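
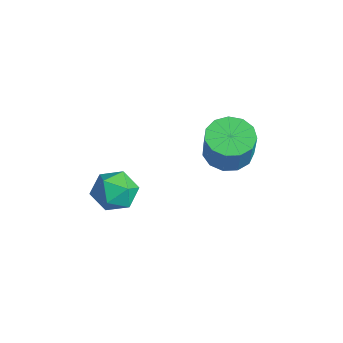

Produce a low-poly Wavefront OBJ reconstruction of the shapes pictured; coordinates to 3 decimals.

v 1.915 -1.226 -1.507
v 2.586 -1.401 -1.18
v 1.314 -1.759 -0.56
v 1.985 -1.934 -0.233
v 1.758 -1.202 -0.275
v 2.13 -0.873 -0.861
v 1.77 -2.287 -0.879
v 2.142 -1.958 -1.465
v 2.497 -2.057 -0.792
v 2.49 -1.386 -0.418
v 1.41 -1.774 -1.322
v 1.403 -1.103 -0.948
v 2.542 1.793 0.11
v 3.176 2.159 -0.094
v 3.633 1.992 1.025
v 2.998 1.627 1.23
v 2.91 2.457 0.059
v 3.366 2.29 1.179
v 2.526 2.544 0.229
v 2.983 2.377 1.348
v 2.148 2.393 0.361
v 2.604 2.226 1.48
v 1.894 2.052 0.413
v 2.351 1.885 1.532
v 1.847 1.629 0.369
v 2.303 1.462 1.488
v 2.02 1.258 0.243
v 2.476 1.091 1.363
v 2.358 1.057 0.075
v 2.814 0.89 1.195
v 2.755 1.09 -0.082
v 3.212 0.923 1.038
v 3.085 1.346 -0.178
v 3.541 1.179 0.942
v 3.242 1.745 -0.182
v 3.698 1.578 0.937
f 1 12 6
f 1 6 2
f 1 2 8
f 1 8 11
f 1 11 12
f 2 6 10
f 6 12 5
f 12 11 3
f 11 8 7
f 8 2 9
f 4 10 5
f 4 5 3
f 4 3 7
f 4 7 9
f 4 9 10
f 5 10 6
f 3 5 12
f 7 3 11
f 9 7 8
f 10 9 2
f 14 13 17
f 14 17 15
f 15 17 18
f 15 18 16
f 17 13 19
f 17 19 18
f 18 19 20
f 18 20 16
f 19 13 21
f 19 21 20
f 20 21 22
f 20 22 16
f 21 13 23
f 21 23 22
f 22 23 24
f 22 24 16
f 23 13 25
f 23 25 24
f 24 25 26
f 24 26 16
f 25 13 27
f 25 27 26
f 26 27 28
f 26 28 16
f 27 13 29
f 27 29 28
f 28 29 30
f 28 30 16
f 29 13 31
f 29 31 30
f 30 31 32
f 30 32 16
f 31 13 33
f 31 33 32
f 32 33 34
f 32 34 16
f 33 13 35
f 33 35 34
f 34 35 36
f 34 36 16
f 35 13 14
f 35 14 36
f 36 14 15
f 36 15 16



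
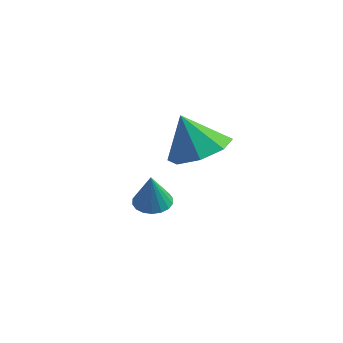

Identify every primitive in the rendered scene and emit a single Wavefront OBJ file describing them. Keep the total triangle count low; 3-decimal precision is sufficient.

v 2.131 -2.149 1.218
v 2.723 -3.037 1.437
v 1.469 -2.251 2.582
v 3.103 -2.333 1.675
v 2.913 -1.521 1.644
v 2.265 -1.077 1.364
v 1.539 -1.26 0.998
v 1.158 -1.964 0.761
v 1.348 -2.776 0.791
v 1.996 -3.22 1.071
v -0.215 -1.346 -2.509
v 0.253 -0.87 -2.454
v -0.065 -1.654 -1.131
v 0.001 -0.723 -2.393
v -0.294 -0.699 -2.356
v -0.573 -0.803 -2.349
v -0.781 -1.015 -2.374
v -0.877 -1.292 -2.425
v -0.842 -1.581 -2.493
v -0.683 -1.822 -2.565
v -0.431 -1.97 -2.625
v -0.136 -1.994 -2.662
v 0.143 -1.889 -2.669
v 0.352 -1.677 -2.644
v 0.448 -1.4 -2.593
v 0.413 -1.112 -2.525
f 2 1 4
f 2 4 3
f 4 1 5
f 4 5 3
f 5 1 6
f 5 6 3
f 6 1 7
f 6 7 3
f 7 1 8
f 7 8 3
f 8 1 9
f 8 9 3
f 9 1 10
f 9 10 3
f 10 1 2
f 10 2 3
f 12 11 14
f 12 14 13
f 14 11 15
f 14 15 13
f 15 11 16
f 15 16 13
f 16 11 17
f 16 17 13
f 17 11 18
f 17 18 13
f 18 11 19
f 18 19 13
f 19 11 20
f 19 20 13
f 20 11 21
f 20 21 13
f 21 11 22
f 21 22 13
f 22 11 23
f 22 23 13
f 23 11 24
f 23 24 13
f 24 11 25
f 24 25 13
f 25 11 26
f 25 26 13
f 26 11 12
f 26 12 13



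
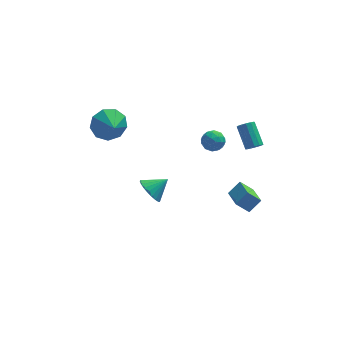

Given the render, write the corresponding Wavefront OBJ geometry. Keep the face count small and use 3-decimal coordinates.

v 1.714 0.348 -0.119
v 2.305 0.277 0.278
v 1.335 -0.677 0.262
v 1.926 -0.748 0.659
v 1.437 -0.254 0.829
v 1.671 0.379 0.594
v 1.969 -0.779 -0.054
v 2.203 -0.146 -0.289
v 2.462 -0.419 0.318
v 2.133 -0.095 0.864
v 1.507 -0.305 -0.324
v 1.178 0.019 0.222
v 2.043 0.402 0.046
v 1.597 -0.802 0.494
v 1.31 -0.512 0.594
v 1.657 -0.554 0.827
v 1.67 0.462 0.232
v 2.017 0.421 0.465
v 1.508 0.108 0.789
v 1.623 -0.821 0.075
v 1.97 -0.862 0.308
v 1.983 0.154 -0.287
v 2.33 0.112 -0.054
v 2.132 -0.508 -0.249
v 2.482 -0.048 0.303
v 2.259 -0.651 0.527
v 2.285 -0.669 0.108
v 2.422 -0.297 -0.03
v 2.289 0.142 0.624
v 2.066 -0.46 0.848
v 1.779 -0.17 0.948
v 1.917 0.202 0.81
v 2.381 -0.267 0.648
v 1.574 0.06 -0.308
v 1.351 -0.542 -0.084
v 1.723 -0.602 -0.27
v 1.861 -0.23 -0.408
v 1.381 0.251 0.013
v 1.158 -0.352 0.237
v 1.218 -0.103 0.57
v 1.355 0.269 0.432
v 1.259 -0.133 -0.108
v 2.691 -3.632 -2.077
v 3.353 -3.332 -1.42
v 2.442 -2.245 -2.459
v 3.104 -1.945 -1.802
v 3.416 -3.695 -2.778
v 4.078 -3.395 -2.121
v 3.167 -2.308 -3.16
v 3.829 -2.008 -2.503
v -3.775 0.53 1.48
v -2.846 0.921 1.776
v -3.525 -0.55 2.12
v -3.35 1.09 2.26
v -4.052 0.998 2.379
v -4.625 0.687 2.077
v -4.8 0.302 1.496
v -4.495 0.024 0.908
v -3.854 -0.017 0.587
v -3.176 0.198 0.685
v -2.778 0.568 1.154
v -1.629 -0.081 -4.069
v -1.264 0.322 -4.774
v -0.611 0.221 -3.371
v -1.441 0.584 -4.63
v -1.646 0.745 -4.4
v -1.849 0.78 -4.12
v -2.018 0.684 -3.833
v -2.127 0.471 -3.581
v -2.161 0.175 -3.404
v -2.114 -0.161 -3.327
v -1.993 -0.484 -3.364
v -1.816 -0.746 -3.508
v -1.611 -0.907 -3.738
v -1.408 -0.942 -4.018
v -1.239 -0.846 -4.305
v -1.13 -0.633 -4.557
v -1.096 -0.336 -4.735
v -1.143 -0.001 -4.811
v 3.734 -2.633 1.864
v 4.129 -2.371 1.705
v 3.781 -1.266 2.657
v 3.386 -1.527 2.816
v 3.913 -2.297 1.54
v 3.565 -1.192 2.492
v 3.641 -2.329 1.478
v 3.292 -1.224 2.43
v 3.397 -2.458 1.538
v 3.049 -1.353 2.49
v 3.261 -2.642 1.702
v 2.913 -1.537 2.654
v 3.275 -2.824 1.917
v 2.927 -1.718 2.87
v 3.435 -2.944 2.116
v 3.086 -1.839 3.068
v 3.69 -2.966 2.234
v 3.341 -1.86 3.186
v 3.959 -2.882 2.235
v 3.61 -1.776 3.187
v 4.156 -2.718 2.118
v 3.808 -1.613 3.07
v 4.22 -2.528 1.92
v 3.871 -1.423 2.873
f 1 38 17
f 38 12 41
f 17 41 6
f 38 41 17
f 1 17 13
f 17 6 18
f 13 18 2
f 17 18 13
f 1 13 22
f 13 2 23
f 22 23 8
f 13 23 22
f 1 22 34
f 22 8 37
f 34 37 11
f 22 37 34
f 1 34 38
f 34 11 42
f 38 42 12
f 34 42 38
f 2 18 29
f 18 6 32
f 29 32 10
f 18 32 29
f 6 41 19
f 41 12 40
f 19 40 5
f 41 40 19
f 12 42 39
f 42 11 35
f 39 35 3
f 42 35 39
f 11 37 36
f 37 8 24
f 36 24 7
f 37 24 36
f 8 23 28
f 23 2 25
f 28 25 9
f 23 25 28
f 4 30 16
f 30 10 31
f 16 31 5
f 30 31 16
f 4 16 14
f 16 5 15
f 14 15 3
f 16 15 14
f 4 14 21
f 14 3 20
f 21 20 7
f 14 20 21
f 4 21 26
f 21 7 27
f 26 27 9
f 21 27 26
f 4 26 30
f 26 9 33
f 30 33 10
f 26 33 30
f 5 31 19
f 31 10 32
f 19 32 6
f 31 32 19
f 3 15 39
f 15 5 40
f 39 40 12
f 15 40 39
f 7 20 36
f 20 3 35
f 36 35 11
f 20 35 36
f 9 27 28
f 27 7 24
f 28 24 8
f 27 24 28
f 10 33 29
f 33 9 25
f 29 25 2
f 33 25 29
f 44 46 43
f 47 44 43
f 43 46 45
f 45 47 43
f 44 50 46
f 48 44 47
f 48 50 44
f 46 50 45
f 49 47 45
f 45 50 49
f 49 48 47
f 50 48 49
f 52 51 54
f 52 54 53
f 54 51 55
f 54 55 53
f 55 51 56
f 55 56 53
f 56 51 57
f 56 57 53
f 57 51 58
f 57 58 53
f 58 51 59
f 58 59 53
f 59 51 60
f 59 60 53
f 60 51 61
f 60 61 53
f 61 51 52
f 61 52 53
f 63 62 65
f 63 65 64
f 65 62 66
f 65 66 64
f 66 62 67
f 66 67 64
f 67 62 68
f 67 68 64
f 68 62 69
f 68 69 64
f 69 62 70
f 69 70 64
f 70 62 71
f 70 71 64
f 71 62 72
f 71 72 64
f 72 62 73
f 72 73 64
f 73 62 74
f 73 74 64
f 74 62 75
f 74 75 64
f 75 62 76
f 75 76 64
f 76 62 77
f 76 77 64
f 77 62 78
f 77 78 64
f 78 62 79
f 78 79 64
f 79 62 63
f 79 63 64
f 81 80 84
f 81 84 82
f 82 84 85
f 82 85 83
f 84 80 86
f 84 86 85
f 85 86 87
f 85 87 83
f 86 80 88
f 86 88 87
f 87 88 89
f 87 89 83
f 88 80 90
f 88 90 89
f 89 90 91
f 89 91 83
f 90 80 92
f 90 92 91
f 91 92 93
f 91 93 83
f 92 80 94
f 92 94 93
f 93 94 95
f 93 95 83
f 94 80 96
f 94 96 95
f 95 96 97
f 95 97 83
f 96 80 98
f 96 98 97
f 97 98 99
f 97 99 83
f 98 80 100
f 98 100 99
f 99 100 101
f 99 101 83
f 100 80 102
f 100 102 101
f 101 102 103
f 101 103 83
f 102 80 81
f 102 81 103
f 103 81 82
f 103 82 83



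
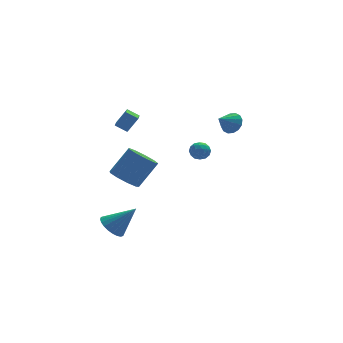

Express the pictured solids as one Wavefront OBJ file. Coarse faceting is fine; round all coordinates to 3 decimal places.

v -4.598 -2.054 -4.635
v -3.986 -1.526 -5.095
v -3.242 -2.366 -3.185
v -4.151 -1.279 -4.887
v -4.384 -1.149 -4.641
v -4.65 -1.157 -4.394
v -4.908 -1.302 -4.184
v -5.118 -1.561 -4.042
v -5.25 -1.895 -3.991
v -5.283 -2.254 -4.038
v -5.211 -2.582 -4.175
v -5.046 -2.829 -4.383
v -4.813 -2.959 -4.629
v -4.547 -2.951 -4.876
v -4.289 -2.806 -5.086
v -4.078 -2.547 -5.228
v -3.946 -2.213 -5.279
v -3.914 -1.854 -5.232
v -2.704 0.977 1.569
v -3.083 -0.098 1.944
v -3.343 1.354 2.004
v -3.721 0.279 2.38
v -2.019 1.061 2.5
v -2.397 -0.014 2.876
v -2.657 1.438 2.936
v -3.036 0.363 3.311
v -4.265 -3.583 0.17
v -3.555 -3.304 -0.476
v -2.325 -2.957 1.023
v -3.035 -3.237 1.67
v -3.931 -2.762 -0.293
v -2.701 -2.416 1.206
v -4.463 -2.605 0.107
v -3.233 -2.259 1.606
v -4.902 -2.905 0.536
v -3.673 -2.559 2.036
v -5.043 -3.523 0.795
v -3.814 -3.177 2.294
v -4.82 -4.169 0.761
v -3.591 -3.822 2.26
v -4.337 -4.54 0.45
v -3.108 -4.194 1.95
v -3.82 -4.464 0.009
v -2.591 -4.118 1.509
v -3.511 -3.976 -0.357
v -2.282 -3.629 1.143
v 2.093 2.344 -1.141
v 2.482 2.303 -1.714
v 1.438 1.517 -1.526
v 1.827 1.476 -2.099
v 2.087 1.276 -1.488
v 2.492 1.787 -1.25
v 1.428 2.033 -1.99
v 1.833 2.544 -1.752
v 2.071 2.111 -2.239
v 2.479 1.643 -1.929
v 1.441 2.177 -1.311
v 1.849 1.709 -1.001
v 2.345 2.396 -1.393
v 1.575 1.424 -1.847
v 1.728 1.307 -1.487
v 1.957 1.282 -1.824
v 2.351 2.092 -1.121
v 2.58 2.068 -1.458
v 2.348 1.465 -1.325
v 1.34 1.752 -1.782
v 1.569 1.728 -2.119
v 1.963 2.538 -1.416
v 2.192 2.513 -1.753
v 1.572 2.355 -1.915
v 2.332 2.259 -2.039
v 1.947 1.773 -2.266
v 1.712 2.101 -2.201
v 1.95 2.401 -2.061
v 2.572 1.984 -1.857
v 2.187 1.498 -2.083
v 2.34 1.38 -1.724
v 2.578 1.68 -1.584
v 2.33 1.871 -2.165
v 1.733 2.322 -1.157
v 1.348 1.836 -1.383
v 1.342 2.14 -1.656
v 1.58 2.44 -1.516
v 1.973 2.047 -0.974
v 1.588 1.561 -1.201
v 1.97 1.419 -1.179
v 2.208 1.719 -1.039
v 1.59 1.949 -1.075
v 3.931 1.866 0.476
v 4.456 1.451 0.914
v 2.949 1.434 1.244
v 4.435 1.822 1.096
v 4.279 2.205 1.111
v 4.03 2.498 0.956
v 3.754 2.62 0.673
v 3.526 2.541 0.336
v 3.406 2.281 0.037
v 3.428 1.909 -0.144
v 3.584 1.526 -0.16
v 3.833 1.234 -0.005
v 4.109 1.111 0.279
v 4.337 1.19 0.615
f 2 1 4
f 2 4 3
f 4 1 5
f 4 5 3
f 5 1 6
f 5 6 3
f 6 1 7
f 6 7 3
f 7 1 8
f 7 8 3
f 8 1 9
f 8 9 3
f 9 1 10
f 9 10 3
f 10 1 11
f 10 11 3
f 11 1 12
f 11 12 3
f 12 1 13
f 12 13 3
f 13 1 14
f 13 14 3
f 14 1 15
f 14 15 3
f 15 1 16
f 15 16 3
f 16 1 17
f 16 17 3
f 17 1 18
f 17 18 3
f 18 1 2
f 18 2 3
f 20 22 19
f 23 20 19
f 19 22 21
f 21 23 19
f 20 26 22
f 24 20 23
f 24 26 20
f 22 26 21
f 25 23 21
f 21 26 25
f 25 24 23
f 26 24 25
f 28 27 31
f 28 31 29
f 29 31 32
f 29 32 30
f 31 27 33
f 31 33 32
f 32 33 34
f 32 34 30
f 33 27 35
f 33 35 34
f 34 35 36
f 34 36 30
f 35 27 37
f 35 37 36
f 36 37 38
f 36 38 30
f 37 27 39
f 37 39 38
f 38 39 40
f 38 40 30
f 39 27 41
f 39 41 40
f 40 41 42
f 40 42 30
f 41 27 43
f 41 43 42
f 42 43 44
f 42 44 30
f 43 27 45
f 43 45 44
f 44 45 46
f 44 46 30
f 45 27 28
f 45 28 46
f 46 28 29
f 46 29 30
f 47 84 63
f 84 58 87
f 63 87 52
f 84 87 63
f 47 63 59
f 63 52 64
f 59 64 48
f 63 64 59
f 47 59 68
f 59 48 69
f 68 69 54
f 59 69 68
f 47 68 80
f 68 54 83
f 80 83 57
f 68 83 80
f 47 80 84
f 80 57 88
f 84 88 58
f 80 88 84
f 48 64 75
f 64 52 78
f 75 78 56
f 64 78 75
f 52 87 65
f 87 58 86
f 65 86 51
f 87 86 65
f 58 88 85
f 88 57 81
f 85 81 49
f 88 81 85
f 57 83 82
f 83 54 70
f 82 70 53
f 83 70 82
f 54 69 74
f 69 48 71
f 74 71 55
f 69 71 74
f 50 76 62
f 76 56 77
f 62 77 51
f 76 77 62
f 50 62 60
f 62 51 61
f 60 61 49
f 62 61 60
f 50 60 67
f 60 49 66
f 67 66 53
f 60 66 67
f 50 67 72
f 67 53 73
f 72 73 55
f 67 73 72
f 50 72 76
f 72 55 79
f 76 79 56
f 72 79 76
f 51 77 65
f 77 56 78
f 65 78 52
f 77 78 65
f 49 61 85
f 61 51 86
f 85 86 58
f 61 86 85
f 53 66 82
f 66 49 81
f 82 81 57
f 66 81 82
f 55 73 74
f 73 53 70
f 74 70 54
f 73 70 74
f 56 79 75
f 79 55 71
f 75 71 48
f 79 71 75
f 90 89 92
f 90 92 91
f 92 89 93
f 92 93 91
f 93 89 94
f 93 94 91
f 94 89 95
f 94 95 91
f 95 89 96
f 95 96 91
f 96 89 97
f 96 97 91
f 97 89 98
f 97 98 91
f 98 89 99
f 98 99 91
f 99 89 100
f 99 100 91
f 100 89 101
f 100 101 91
f 101 89 102
f 101 102 91
f 102 89 90
f 102 90 91



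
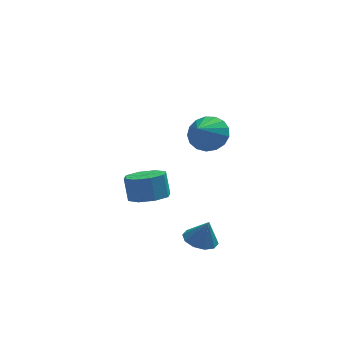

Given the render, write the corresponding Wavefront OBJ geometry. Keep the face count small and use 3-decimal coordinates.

v -1.137 0.111 2.319
v -0.517 0.272 2.893
v -1.683 -0.791 3.161
v -0.813 0.541 2.989
v -1.183 0.712 2.932
v -1.542 0.745 2.734
v -1.809 0.633 2.441
v -1.921 0.401 2.12
v -1.854 0.103 1.845
v -1.622 -0.194 1.678
v -1.28 -0.42 1.658
v -0.904 -0.525 1.789
v -0.581 -0.485 2.042
v -0.386 -0.308 2.358
v -0.363 -0.035 2.665
v -3.162 3.155 -3.117
v -2.424 2.706 -2.865
v -2.56 3.097 -1.771
v -3.298 3.545 -2.023
v -2.284 3.346 -3.076
v -2.42 3.737 -1.982
v -2.658 3.874 -3.312
v -2.794 4.265 -2.217
v -3.328 3.981 -3.433
v -3.464 4.372 -2.339
v -3.9 3.603 -3.369
v -4.036 3.994 -2.275
v -4.04 2.963 -3.158
v -4.176 3.354 -2.064
v -3.666 2.435 -2.923
v -3.802 2.826 -1.828
v -2.996 2.328 -2.801
v -3.132 2.719 -1.707
v -1.587 -1.307 -2.743
v -0.949 -0.988 -2.897
v -1.273 -1.433 -1.697
v -1.239 -0.666 -2.771
v -1.662 -0.589 -2.634
v -2.056 -0.786 -2.539
v -2.272 -1.182 -2.522
v -2.226 -1.625 -2.59
v -1.936 -1.947 -2.716
v -1.513 -2.025 -2.852
v -1.119 -1.828 -2.947
v -0.903 -1.432 -2.964
f 2 1 4
f 2 4 3
f 4 1 5
f 4 5 3
f 5 1 6
f 5 6 3
f 6 1 7
f 6 7 3
f 7 1 8
f 7 8 3
f 8 1 9
f 8 9 3
f 9 1 10
f 9 10 3
f 10 1 11
f 10 11 3
f 11 1 12
f 11 12 3
f 12 1 13
f 12 13 3
f 13 1 14
f 13 14 3
f 14 1 15
f 14 15 3
f 15 1 2
f 15 2 3
f 17 16 20
f 17 20 18
f 18 20 21
f 18 21 19
f 20 16 22
f 20 22 21
f 21 22 23
f 21 23 19
f 22 16 24
f 22 24 23
f 23 24 25
f 23 25 19
f 24 16 26
f 24 26 25
f 25 26 27
f 25 27 19
f 26 16 28
f 26 28 27
f 27 28 29
f 27 29 19
f 28 16 30
f 28 30 29
f 29 30 31
f 29 31 19
f 30 16 32
f 30 32 31
f 31 32 33
f 31 33 19
f 32 16 17
f 32 17 33
f 33 17 18
f 33 18 19
f 35 34 37
f 35 37 36
f 37 34 38
f 37 38 36
f 38 34 39
f 38 39 36
f 39 34 40
f 39 40 36
f 40 34 41
f 40 41 36
f 41 34 42
f 41 42 36
f 42 34 43
f 42 43 36
f 43 34 44
f 43 44 36
f 44 34 45
f 44 45 36
f 45 34 35
f 45 35 36



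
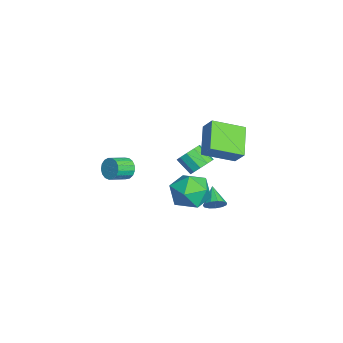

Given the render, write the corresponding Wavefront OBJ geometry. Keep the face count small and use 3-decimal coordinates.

v -3.226 2.938 0.544
v -2.659 3.392 1.422
v -3.495 4.763 -0.228
v -2.929 5.218 0.651
v -1.511 2.762 -0.471
v -0.945 3.217 0.408
v -1.781 4.588 -1.242
v -1.214 5.042 -0.364
v -2.778 2.892 -2.389
v -2.411 2.255 -2.705
v -3.014 1.531 -1.946
v -3.382 2.168 -1.631
v -2.135 2.42 -2.328
v -2.739 1.696 -1.57
v -2.106 2.765 -1.975
v -2.709 2.041 -1.217
v -2.333 3.159 -1.781
v -2.936 2.434 -1.022
v -2.73 3.45 -1.818
v -3.334 2.726 -1.06
v -3.146 3.529 -2.074
v -3.749 2.805 -1.315
v -3.421 3.364 -2.45
v -4.025 2.64 -1.692
v -3.451 3.019 -2.803
v -4.054 2.295 -2.045
v -3.224 2.626 -2.998
v -3.827 1.901 -2.239
v -2.826 2.334 -2.96
v -3.43 1.61 -2.202
v 3.516 -1.211 2.242
v 3.865 -1.252 1.683
v 4.434 -2.071 2.1
v 4.084 -2.029 2.658
v 4.029 -1.048 1.86
v 4.598 -1.867 2.276
v 4.075 -0.882 2.124
v 4.644 -1.7 2.541
v 3.994 -0.79 2.416
v 4.562 -1.608 2.832
v 3.802 -0.795 2.667
v 4.371 -1.614 3.083
v 3.545 -0.896 2.821
v 4.114 -1.714 3.237
v 3.282 -1.068 2.842
v 3.851 -1.886 3.259
v 3.071 -1.273 2.726
v 3.64 -2.092 3.142
v 2.963 -1.464 2.499
v 3.532 -2.282 2.915
v 2.981 -1.597 2.213
v 3.55 -2.415 2.629
v 3.122 -1.641 1.934
v 3.691 -2.46 2.35
v 3.352 -1.587 1.725
v 3.921 -2.406 2.141
v 3.621 -1.447 1.635
v 4.19 -2.265 2.051
v 0.224 2.435 -1.845
v 0.619 2.914 -0.771
v 1.841 1.246 -1.909
v 2.236 1.725 -0.835
v 1.227 1.003 -0.859
v 0.228 1.738 -0.819
v 2.232 2.422 -1.861
v 1.233 3.157 -1.821
v 1.86 2.906 -0.78
v 1.239 2.028 -0.161
v 1.221 2.132 -2.519
v 0.6 1.254 -1.9
v 0.643 3.406 -2.906
v 0.969 3.163 -2.412
v -0.443 3.314 -2.234
v 0.967 3.521 -2.366
v 0.862 3.842 -2.492
v 0.687 4.025 -2.749
v 0.499 4.012 -3.056
v 0.356 3.806 -3.315
v 0.304 3.473 -3.445
v 0.36 3.119 -3.403
v 0.506 2.857 -3.203
v 0.695 2.768 -2.909
v 0.868 2.883 -2.614
f 2 4 1
f 5 2 1
f 1 4 3
f 3 5 1
f 2 8 4
f 6 2 5
f 6 8 2
f 4 8 3
f 7 5 3
f 3 8 7
f 7 6 5
f 8 6 7
f 10 9 13
f 10 13 11
f 11 13 14
f 11 14 12
f 13 9 15
f 13 15 14
f 14 15 16
f 14 16 12
f 15 9 17
f 15 17 16
f 16 17 18
f 16 18 12
f 17 9 19
f 17 19 18
f 18 19 20
f 18 20 12
f 19 9 21
f 19 21 20
f 20 21 22
f 20 22 12
f 21 9 23
f 21 23 22
f 22 23 24
f 22 24 12
f 23 9 25
f 23 25 24
f 24 25 26
f 24 26 12
f 25 9 27
f 25 27 26
f 26 27 28
f 26 28 12
f 27 9 29
f 27 29 28
f 28 29 30
f 28 30 12
f 29 9 10
f 29 10 30
f 30 10 11
f 30 11 12
f 32 31 35
f 32 35 33
f 33 35 36
f 33 36 34
f 35 31 37
f 35 37 36
f 36 37 38
f 36 38 34
f 37 31 39
f 37 39 38
f 38 39 40
f 38 40 34
f 39 31 41
f 39 41 40
f 40 41 42
f 40 42 34
f 41 31 43
f 41 43 42
f 42 43 44
f 42 44 34
f 43 31 45
f 43 45 44
f 44 45 46
f 44 46 34
f 45 31 47
f 45 47 46
f 46 47 48
f 46 48 34
f 47 31 49
f 47 49 48
f 48 49 50
f 48 50 34
f 49 31 51
f 49 51 50
f 50 51 52
f 50 52 34
f 51 31 53
f 51 53 52
f 52 53 54
f 52 54 34
f 53 31 55
f 53 55 54
f 54 55 56
f 54 56 34
f 55 31 57
f 55 57 56
f 56 57 58
f 56 58 34
f 57 31 32
f 57 32 58
f 58 32 33
f 58 33 34
f 59 70 64
f 59 64 60
f 59 60 66
f 59 66 69
f 59 69 70
f 60 64 68
f 64 70 63
f 70 69 61
f 69 66 65
f 66 60 67
f 62 68 63
f 62 63 61
f 62 61 65
f 62 65 67
f 62 67 68
f 63 68 64
f 61 63 70
f 65 61 69
f 67 65 66
f 68 67 60
f 72 71 74
f 72 74 73
f 74 71 75
f 74 75 73
f 75 71 76
f 75 76 73
f 76 71 77
f 76 77 73
f 77 71 78
f 77 78 73
f 78 71 79
f 78 79 73
f 79 71 80
f 79 80 73
f 80 71 81
f 80 81 73
f 81 71 82
f 81 82 73
f 82 71 83
f 82 83 73
f 83 71 72
f 83 72 73



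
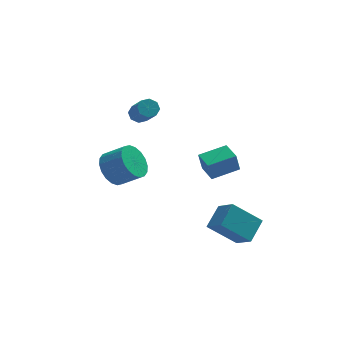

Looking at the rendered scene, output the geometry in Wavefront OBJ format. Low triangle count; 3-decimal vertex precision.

v -3.561 0.353 0.896
v -2.933 0.716 0.268
v -1.95 0.31 1.015
v -2.579 -0.053 1.644
v -3.001 1.043 0.534
v -2.018 0.637 1.282
v -3.179 1.233 0.872
v -2.197 0.827 1.62
v -3.434 1.249 1.215
v -2.451 0.843 1.963
v -3.713 1.088 1.495
v -2.73 0.682 2.243
v -3.963 0.781 1.656
v -2.98 0.375 2.404
v -4.133 0.389 1.667
v -3.15 -0.017 2.414
v -4.19 -0.01 1.525
v -3.207 -0.416 2.272
v -4.122 -0.337 1.258
v -3.139 -0.743 2.006
v -3.943 -0.527 0.92
v -2.961 -0.933 1.668
v -3.689 -0.543 0.577
v -2.706 -0.949 1.325
v -3.41 -0.382 0.297
v -2.427 -0.788 1.045
v -3.16 -0.075 0.136
v -2.177 -0.481 0.884
v -2.99 0.317 0.126
v -2.007 -0.089 0.873
v -1.994 3.433 2.54
v -1.563 3.729 2.713
v -1.236 2.622 3.792
v -1.666 2.327 3.62
v -1.918 3.825 2.919
v -1.59 2.718 3.998
v -2.317 3.691 2.903
v -1.989 2.585 3.982
v -2.527 3.407 2.675
v -2.199 2.3 3.754
v -2.424 3.138 2.368
v -2.097 2.031 3.447
v -2.07 3.042 2.162
v -1.742 1.935 3.241
v -1.671 3.175 2.178
v -1.343 2.069 3.257
v -1.461 3.46 2.406
v -1.133 2.353 3.485
v 1.407 2.9 -2.052
v 1.199 2.815 -1.016
v 1.096 4.017 -2.022
v 0.888 3.932 -0.986
v 2.832 3.288 -1.734
v 2.624 3.203 -0.698
v 2.521 4.405 -1.704
v 2.313 4.32 -0.668
v 0.442 -2.249 -1.547
v 0.949 -3.146 -0.788
v 1.116 -1.31 -0.888
v 1.623 -2.207 -0.129
v 1.797 -2.433 -2.671
v 2.304 -3.33 -1.912
v 2.471 -1.494 -2.012
v 2.978 -2.391 -1.253
f 2 1 5
f 2 5 3
f 3 5 6
f 3 6 4
f 5 1 7
f 5 7 6
f 6 7 8
f 6 8 4
f 7 1 9
f 7 9 8
f 8 9 10
f 8 10 4
f 9 1 11
f 9 11 10
f 10 11 12
f 10 12 4
f 11 1 13
f 11 13 12
f 12 13 14
f 12 14 4
f 13 1 15
f 13 15 14
f 14 15 16
f 14 16 4
f 15 1 17
f 15 17 16
f 16 17 18
f 16 18 4
f 17 1 19
f 17 19 18
f 18 19 20
f 18 20 4
f 19 1 21
f 19 21 20
f 20 21 22
f 20 22 4
f 21 1 23
f 21 23 22
f 22 23 24
f 22 24 4
f 23 1 25
f 23 25 24
f 24 25 26
f 24 26 4
f 25 1 27
f 25 27 26
f 26 27 28
f 26 28 4
f 27 1 29
f 27 29 28
f 28 29 30
f 28 30 4
f 29 1 2
f 29 2 30
f 30 2 3
f 30 3 4
f 32 31 35
f 32 35 33
f 33 35 36
f 33 36 34
f 35 31 37
f 35 37 36
f 36 37 38
f 36 38 34
f 37 31 39
f 37 39 38
f 38 39 40
f 38 40 34
f 39 31 41
f 39 41 40
f 40 41 42
f 40 42 34
f 41 31 43
f 41 43 42
f 42 43 44
f 42 44 34
f 43 31 45
f 43 45 44
f 44 45 46
f 44 46 34
f 45 31 47
f 45 47 46
f 46 47 48
f 46 48 34
f 47 31 32
f 47 32 48
f 48 32 33
f 48 33 34
f 50 52 49
f 53 50 49
f 49 52 51
f 51 53 49
f 50 56 52
f 54 50 53
f 54 56 50
f 52 56 51
f 55 53 51
f 51 56 55
f 55 54 53
f 56 54 55
f 58 60 57
f 61 58 57
f 57 60 59
f 59 61 57
f 58 64 60
f 62 58 61
f 62 64 58
f 60 64 59
f 63 61 59
f 59 64 63
f 63 62 61
f 64 62 63



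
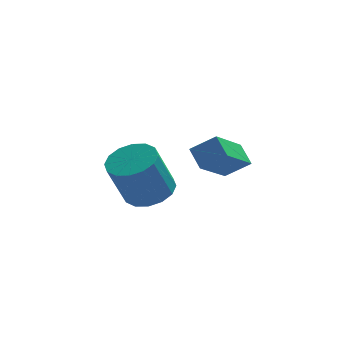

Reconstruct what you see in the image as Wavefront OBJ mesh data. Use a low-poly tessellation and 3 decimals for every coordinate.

v 3.514 -4.273 4.35
v 3.204 -3.509 4.916
v 2.561 -4.163 3.68
v 2.251 -3.399 4.245
v 4.569 -2.901 3.075
v 4.259 -2.137 3.64
v 3.616 -2.791 2.404
v 3.306 -2.027 2.97
v 1.126 0.939 -0.512
v 1.946 0.239 -0.351
v 1.213 -0.159 1.652
v 0.394 0.541 1.492
v 2.145 0.738 -0.179
v 1.412 0.34 1.824
v 2.071 1.291 -0.096
v 1.338 0.893 1.907
v 1.743 1.75 -0.125
v 1.011 1.352 1.879
v 1.251 1.991 -0.257
v 0.518 1.594 1.746
v 0.725 1.951 -0.457
v -0.008 1.553 1.546
v 0.307 1.639 -0.672
v -0.426 1.241 1.331
v 0.108 1.14 -0.844
v -0.625 0.742 1.159
v 0.182 0.587 -0.927
v -0.551 0.189 1.076
v 0.509 0.128 -0.899
v -0.223 -0.27 1.105
v 1.002 -0.114 -0.766
v 0.269 -0.511 1.237
v 1.528 -0.073 -0.566
v 0.795 -0.471 1.437
f 2 4 1
f 5 2 1
f 1 4 3
f 3 5 1
f 2 8 4
f 6 2 5
f 6 8 2
f 4 8 3
f 7 5 3
f 3 8 7
f 7 6 5
f 8 6 7
f 10 9 13
f 10 13 11
f 11 13 14
f 11 14 12
f 13 9 15
f 13 15 14
f 14 15 16
f 14 16 12
f 15 9 17
f 15 17 16
f 16 17 18
f 16 18 12
f 17 9 19
f 17 19 18
f 18 19 20
f 18 20 12
f 19 9 21
f 19 21 20
f 20 21 22
f 20 22 12
f 21 9 23
f 21 23 22
f 22 23 24
f 22 24 12
f 23 9 25
f 23 25 24
f 24 25 26
f 24 26 12
f 25 9 27
f 25 27 26
f 26 27 28
f 26 28 12
f 27 9 29
f 27 29 28
f 28 29 30
f 28 30 12
f 29 9 31
f 29 31 30
f 30 31 32
f 30 32 12
f 31 9 33
f 31 33 32
f 32 33 34
f 32 34 12
f 33 9 10
f 33 10 34
f 34 10 11
f 34 11 12



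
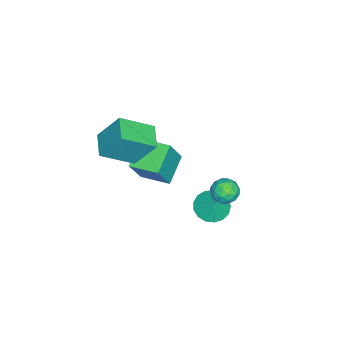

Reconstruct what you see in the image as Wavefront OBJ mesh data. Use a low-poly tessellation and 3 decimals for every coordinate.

v 1.638 3.723 -0.113
v 2.408 3.746 0.135
v 1.312 3.054 0.965
v 2.082 3.077 1.213
v 1.641 3.756 1.197
v 1.843 4.17 0.531
v 1.877 2.63 0.569
v 2.079 3.044 -0.097
v 2.556 3.071 0.556
v 2.41 3.766 0.945
v 1.31 3.034 0.155
v 1.164 3.729 0.544
v 2.052 3.794 -0.083
v 1.668 3.006 1.183
v 1.409 3.405 1.174
v 1.862 3.419 1.32
v 1.719 4.042 0.149
v 2.172 4.056 0.295
v 1.721 4.061 0.919
v 1.548 2.744 0.805
v 2.001 2.758 0.951
v 1.858 3.381 -0.22
v 2.311 3.395 -0.074
v 1.999 2.739 0.181
v 2.592 3.41 0.31
v 2.4 3.017 0.943
v 2.279 2.754 0.565
v 2.398 2.998 0.173
v 2.506 3.819 0.538
v 2.314 3.425 1.171
v 2.055 3.824 1.162
v 2.174 4.068 0.771
v 2.593 3.422 0.786
v 1.406 3.375 -0.071
v 1.214 2.981 0.562
v 1.546 2.732 0.329
v 1.665 2.976 -0.062
v 1.32 3.783 0.157
v 1.128 3.39 0.79
v 1.322 3.802 0.927
v 1.441 4.046 0.535
v 1.127 3.378 0.314
v -1.904 -1.793 -1.334
v -0.904 -2.08 0.502
v -1.704 -0.112 -1.18
v -0.704 -0.399 0.656
v -0.316 -1.901 -2.216
v 0.684 -2.188 -0.38
v -0.116 -0.22 -2.062
v 0.884 -0.507 -0.226
v 1.715 -3.461 2.866
v 1.607 -2.286 4.579
v 0.752 -1.932 1.757
v 0.644 -0.757 3.47
v 2.996 -2.883 2.55
v 2.888 -1.708 4.263
v 2.033 -1.354 1.441
v 1.925 -0.179 3.154
v -0.315 2.046 -3.487
v 0.505 1.551 -3.773
v 0.215 2.374 -2.533
v 0.565 1.988 -3.957
v 0.424 2.439 -4.034
v 0.113 2.8 -3.985
v -0.296 2.988 -3.822
v -0.709 2.96 -3.583
v -1.033 2.723 -3.321
v -1.191 2.33 -3.098
v -1.15 1.873 -2.963
v -0.917 1.455 -2.949
v -0.546 1.172 -3.058
v -0.122 1.09 -3.265
v 0.257 1.226 -3.523
f 1 38 17
f 38 12 41
f 17 41 6
f 38 41 17
f 1 17 13
f 17 6 18
f 13 18 2
f 17 18 13
f 1 13 22
f 13 2 23
f 22 23 8
f 13 23 22
f 1 22 34
f 22 8 37
f 34 37 11
f 22 37 34
f 1 34 38
f 34 11 42
f 38 42 12
f 34 42 38
f 2 18 29
f 18 6 32
f 29 32 10
f 18 32 29
f 6 41 19
f 41 12 40
f 19 40 5
f 41 40 19
f 12 42 39
f 42 11 35
f 39 35 3
f 42 35 39
f 11 37 36
f 37 8 24
f 36 24 7
f 37 24 36
f 8 23 28
f 23 2 25
f 28 25 9
f 23 25 28
f 4 30 16
f 30 10 31
f 16 31 5
f 30 31 16
f 4 16 14
f 16 5 15
f 14 15 3
f 16 15 14
f 4 14 21
f 14 3 20
f 21 20 7
f 14 20 21
f 4 21 26
f 21 7 27
f 26 27 9
f 21 27 26
f 4 26 30
f 26 9 33
f 30 33 10
f 26 33 30
f 5 31 19
f 31 10 32
f 19 32 6
f 31 32 19
f 3 15 39
f 15 5 40
f 39 40 12
f 15 40 39
f 7 20 36
f 20 3 35
f 36 35 11
f 20 35 36
f 9 27 28
f 27 7 24
f 28 24 8
f 27 24 28
f 10 33 29
f 33 9 25
f 29 25 2
f 33 25 29
f 44 46 43
f 47 44 43
f 43 46 45
f 45 47 43
f 44 50 46
f 48 44 47
f 48 50 44
f 46 50 45
f 49 47 45
f 45 50 49
f 49 48 47
f 50 48 49
f 52 54 51
f 55 52 51
f 51 54 53
f 53 55 51
f 52 58 54
f 56 52 55
f 56 58 52
f 54 58 53
f 57 55 53
f 53 58 57
f 57 56 55
f 58 56 57
f 60 59 62
f 60 62 61
f 62 59 63
f 62 63 61
f 63 59 64
f 63 64 61
f 64 59 65
f 64 65 61
f 65 59 66
f 65 66 61
f 66 59 67
f 66 67 61
f 67 59 68
f 67 68 61
f 68 59 69
f 68 69 61
f 69 59 70
f 69 70 61
f 70 59 71
f 70 71 61
f 71 59 72
f 71 72 61
f 72 59 73
f 72 73 61
f 73 59 60
f 73 60 61



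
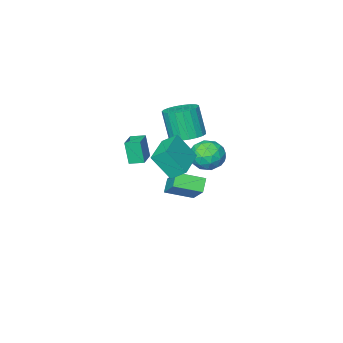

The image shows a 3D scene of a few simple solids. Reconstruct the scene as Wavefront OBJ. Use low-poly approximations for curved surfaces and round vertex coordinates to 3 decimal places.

v -2.045 -1.774 1.24
v -1.175 -2.326 1.035
v -1.146 -2.977 2.916
v -2.015 -2.426 3.12
v -1.011 -1.943 1.166
v -0.982 -2.594 3.046
v -1.026 -1.53 1.309
v -0.997 -2.182 3.189
v -1.217 -1.16 1.44
v -1.188 -1.812 3.32
v -1.551 -0.896 1.536
v -1.522 -1.548 3.417
v -1.97 -0.784 1.582
v -1.941 -1.436 3.462
v -2.403 -0.843 1.568
v -2.374 -1.495 3.448
v -2.773 -1.063 1.497
v -2.744 -1.715 3.378
v -3.018 -1.406 1.382
v -2.989 -2.058 3.263
v -3.094 -1.813 1.243
v -3.065 -2.464 3.123
v -2.989 -2.213 1.103
v -2.96 -2.864 2.983
v -2.72 -2.537 0.986
v -2.691 -3.188 2.866
v -2.335 -2.729 0.914
v -2.306 -3.381 2.794
v -1.899 -2.756 0.897
v -1.87 -3.408 2.778
v -1.489 -2.614 0.941
v -1.46 -3.265 2.821
v -0.821 -3.678 -0.842
v -0.791 -4.054 0.641
v 0.171 -2.758 -0.629
v 0.201 -3.133 0.854
v -0.201 -4.307 -1.014
v -0.171 -4.682 0.469
v 0.791 -3.386 -0.801
v 0.821 -3.762 0.682
v -3.026 -2.263 -3.25
v -2.56 -0.719 -1.828
v -2.475 -1.793 -3.94
v -2.009 -0.249 -2.518
v -1.631 -3.151 -2.742
v -1.165 -1.607 -1.32
v -1.08 -2.681 -3.432
v -0.614 -1.137 -2.01
v 1.275 2.368 2.295
v 1.981 1.584 3.716
v 0.761 3.016 2.908
v 1.467 2.232 4.329
v 2.913 3.728 2.231
v 3.619 2.944 3.652
v 2.399 4.376 2.844
v 3.105 3.592 4.265
v -3.382 -0.123 -0.424
v -2.352 -0.285 -0.786
v -3.348 -1.715 0.386
v -2.318 -1.877 0.024
v -2.519 -1.109 0.791
v -2.54 -0.125 0.29
v -3.16 -1.875 -0.69
v -3.181 -0.891 -1.191
v -2.214 -1.368 -0.95
v -1.818 -0.894 -0.035
v -3.882 -1.106 -0.365
v -3.486 -0.632 0.55
v -2.87 -0.064 -0.676
v -2.83 -1.936 0.276
v -2.948 -1.484 0.726
v -2.343 -1.58 0.514
v -2.981 0.03 -0.043
v -2.375 -0.065 -0.256
v -2.473 -0.55 0.671
v -3.325 -1.935 -0.144
v -2.719 -2.03 -0.357
v -3.357 -0.42 -0.914
v -2.752 -0.516 -1.126
v -3.227 -1.45 -1.071
v -2.184 -0.796 -0.985
v -2.164 -1.732 -0.51
v -2.659 -1.731 -0.929
v -2.671 -1.152 -1.223
v -1.951 -0.518 -0.447
v -1.931 -1.453 0.028
v -2.049 -1.002 0.479
v -2.061 -0.424 0.185
v -1.87 -1.154 -0.544
v -3.769 -0.547 -0.428
v -3.749 -1.482 0.047
v -3.639 -1.576 -0.585
v -3.651 -0.998 -0.879
v -3.536 -0.268 0.11
v -3.516 -1.204 0.585
v -3.029 -0.848 0.823
v -3.041 -0.269 0.529
v -3.83 -0.846 0.144
f 2 1 5
f 2 5 3
f 3 5 6
f 3 6 4
f 5 1 7
f 5 7 6
f 6 7 8
f 6 8 4
f 7 1 9
f 7 9 8
f 8 9 10
f 8 10 4
f 9 1 11
f 9 11 10
f 10 11 12
f 10 12 4
f 11 1 13
f 11 13 12
f 12 13 14
f 12 14 4
f 13 1 15
f 13 15 14
f 14 15 16
f 14 16 4
f 15 1 17
f 15 17 16
f 16 17 18
f 16 18 4
f 17 1 19
f 17 19 18
f 18 19 20
f 18 20 4
f 19 1 21
f 19 21 20
f 20 21 22
f 20 22 4
f 21 1 23
f 21 23 22
f 22 23 24
f 22 24 4
f 23 1 25
f 23 25 24
f 24 25 26
f 24 26 4
f 25 1 27
f 25 27 26
f 26 27 28
f 26 28 4
f 27 1 29
f 27 29 28
f 28 29 30
f 28 30 4
f 29 1 31
f 29 31 30
f 30 31 32
f 30 32 4
f 31 1 2
f 31 2 32
f 32 2 3
f 32 3 4
f 34 36 33
f 37 34 33
f 33 36 35
f 35 37 33
f 34 40 36
f 38 34 37
f 38 40 34
f 36 40 35
f 39 37 35
f 35 40 39
f 39 38 37
f 40 38 39
f 42 44 41
f 45 42 41
f 41 44 43
f 43 45 41
f 42 48 44
f 46 42 45
f 46 48 42
f 44 48 43
f 47 45 43
f 43 48 47
f 47 46 45
f 48 46 47
f 50 52 49
f 53 50 49
f 49 52 51
f 51 53 49
f 50 56 52
f 54 50 53
f 54 56 50
f 52 56 51
f 55 53 51
f 51 56 55
f 55 54 53
f 56 54 55
f 57 94 73
f 94 68 97
f 73 97 62
f 94 97 73
f 57 73 69
f 73 62 74
f 69 74 58
f 73 74 69
f 57 69 78
f 69 58 79
f 78 79 64
f 69 79 78
f 57 78 90
f 78 64 93
f 90 93 67
f 78 93 90
f 57 90 94
f 90 67 98
f 94 98 68
f 90 98 94
f 58 74 85
f 74 62 88
f 85 88 66
f 74 88 85
f 62 97 75
f 97 68 96
f 75 96 61
f 97 96 75
f 68 98 95
f 98 67 91
f 95 91 59
f 98 91 95
f 67 93 92
f 93 64 80
f 92 80 63
f 93 80 92
f 64 79 84
f 79 58 81
f 84 81 65
f 79 81 84
f 60 86 72
f 86 66 87
f 72 87 61
f 86 87 72
f 60 72 70
f 72 61 71
f 70 71 59
f 72 71 70
f 60 70 77
f 70 59 76
f 77 76 63
f 70 76 77
f 60 77 82
f 77 63 83
f 82 83 65
f 77 83 82
f 60 82 86
f 82 65 89
f 86 89 66
f 82 89 86
f 61 87 75
f 87 66 88
f 75 88 62
f 87 88 75
f 59 71 95
f 71 61 96
f 95 96 68
f 71 96 95
f 63 76 92
f 76 59 91
f 92 91 67
f 76 91 92
f 65 83 84
f 83 63 80
f 84 80 64
f 83 80 84
f 66 89 85
f 89 65 81
f 85 81 58
f 89 81 85



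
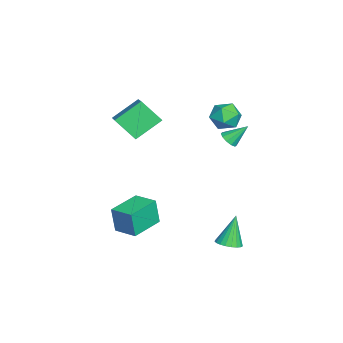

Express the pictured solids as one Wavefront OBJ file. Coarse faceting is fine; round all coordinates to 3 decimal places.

v -2.141 3.166 1.901
v -1.548 3.058 2.113
v -2.319 4.234 2.939
v -1.528 3.335 1.832
v -1.742 3.548 1.577
v -2.109 3.615 1.445
v -2.489 3.511 1.488
v -2.735 3.275 1.688
v -2.755 2.998 1.969
v -2.541 2.785 2.224
v -2.174 2.718 2.356
v -1.794 2.822 2.314
v -3.053 3.527 2.382
v -2.552 2.845 3.005
v -4.548 2.915 2.915
v -4.047 2.233 3.538
v -4.02 3.261 3.756
v -3.096 3.639 3.426
v -4.004 2.121 2.494
v -3.08 2.499 2.164
v -3.139 1.975 3.074
v -3.149 2.68 3.854
v -3.951 3.08 2.066
v -3.961 3.785 2.846
v 4.067 3.579 -2.494
v 4.648 3.152 -2.197
v 3.393 3.921 -0.686
v 4.779 3.448 -2.204
v 4.787 3.767 -2.262
v 4.671 4.054 -2.359
v 4.45 4.258 -2.48
v 4.163 4.345 -2.604
v 3.859 4.3 -2.708
v 3.591 4.129 -2.776
v 3.406 3.864 -2.794
v 3.335 3.549 -2.761
v 3.39 3.24 -2.682
v 3.563 2.989 -2.57
v 3.822 2.84 -2.446
v 4.124 2.819 -2.329
v 4.416 2.929 -2.241
v 2.268 -1.44 -1.826
v 2.192 -1.656 -0.192
v 3.092 -0.263 -1.633
v 3.016 -0.479 0.002
v 3.944 -2.601 -1.902
v 3.868 -2.817 -0.267
v 4.768 -1.424 -1.708
v 4.692 -1.64 -0.074
v -4.089 -2.168 3.785
v -2.434 -1.814 4.603
v -3.722 -0.946 2.514
v -2.067 -0.592 3.333
v -3.233 -3.588 2.667
v -1.578 -3.234 3.486
v -2.866 -2.366 1.397
v -1.211 -2.012 2.215
f 2 1 4
f 2 4 3
f 4 1 5
f 4 5 3
f 5 1 6
f 5 6 3
f 6 1 7
f 6 7 3
f 7 1 8
f 7 8 3
f 8 1 9
f 8 9 3
f 9 1 10
f 9 10 3
f 10 1 11
f 10 11 3
f 11 1 12
f 11 12 3
f 12 1 2
f 12 2 3
f 13 24 18
f 13 18 14
f 13 14 20
f 13 20 23
f 13 23 24
f 14 18 22
f 18 24 17
f 24 23 15
f 23 20 19
f 20 14 21
f 16 22 17
f 16 17 15
f 16 15 19
f 16 19 21
f 16 21 22
f 17 22 18
f 15 17 24
f 19 15 23
f 21 19 20
f 22 21 14
f 26 25 28
f 26 28 27
f 28 25 29
f 28 29 27
f 29 25 30
f 29 30 27
f 30 25 31
f 30 31 27
f 31 25 32
f 31 32 27
f 32 25 33
f 32 33 27
f 33 25 34
f 33 34 27
f 34 25 35
f 34 35 27
f 35 25 36
f 35 36 27
f 36 25 37
f 36 37 27
f 37 25 38
f 37 38 27
f 38 25 39
f 38 39 27
f 39 25 40
f 39 40 27
f 40 25 41
f 40 41 27
f 41 25 26
f 41 26 27
f 43 45 42
f 46 43 42
f 42 45 44
f 44 46 42
f 43 49 45
f 47 43 46
f 47 49 43
f 45 49 44
f 48 46 44
f 44 49 48
f 48 47 46
f 49 47 48
f 51 53 50
f 54 51 50
f 50 53 52
f 52 54 50
f 51 57 53
f 55 51 54
f 55 57 51
f 53 57 52
f 56 54 52
f 52 57 56
f 56 55 54
f 57 55 56



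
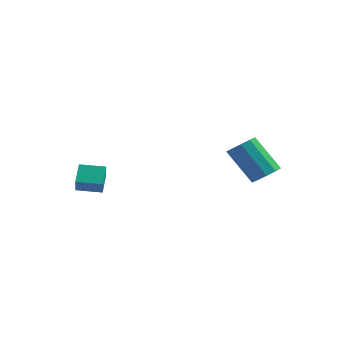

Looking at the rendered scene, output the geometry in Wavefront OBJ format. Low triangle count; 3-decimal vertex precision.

v 2.041 3.955 -0.836
v 2.545 4.174 -0.436
v 1.463 4.085 0.976
v 0.959 3.865 0.576
v 2.334 4.51 -0.576
v 1.253 4.421 0.836
v 2.012 4.634 -0.815
v 0.93 4.544 0.596
v 1.7 4.498 -1.062
v 0.619 4.409 0.349
v 1.519 4.155 -1.223
v 0.437 4.065 0.188
v 1.537 3.735 -1.236
v 0.455 3.646 0.176
v 1.747 3.399 -1.096
v 0.666 3.31 0.316
v 2.07 3.276 -0.856
v 0.988 3.186 0.555
v 2.381 3.411 -0.609
v 1.3 3.322 0.802
v 2.563 3.755 -0.448
v 1.481 3.665 0.963
v -3.128 -1.196 -1.018
v -3.433 -0.536 -0.407
v -2.254 -0.699 -1.118
v -2.56 -0.039 -0.508
v -2.8 -1.641 -0.372
v -3.106 -0.981 0.238
v -1.927 -1.144 -0.473
v -2.232 -0.484 0.138
f 2 1 5
f 2 5 3
f 3 5 6
f 3 6 4
f 5 1 7
f 5 7 6
f 6 7 8
f 6 8 4
f 7 1 9
f 7 9 8
f 8 9 10
f 8 10 4
f 9 1 11
f 9 11 10
f 10 11 12
f 10 12 4
f 11 1 13
f 11 13 12
f 12 13 14
f 12 14 4
f 13 1 15
f 13 15 14
f 14 15 16
f 14 16 4
f 15 1 17
f 15 17 16
f 16 17 18
f 16 18 4
f 17 1 19
f 17 19 18
f 18 19 20
f 18 20 4
f 19 1 21
f 19 21 20
f 20 21 22
f 20 22 4
f 21 1 2
f 21 2 22
f 22 2 3
f 22 3 4
f 24 26 23
f 27 24 23
f 23 26 25
f 25 27 23
f 24 30 26
f 28 24 27
f 28 30 24
f 26 30 25
f 29 27 25
f 25 30 29
f 29 28 27
f 30 28 29



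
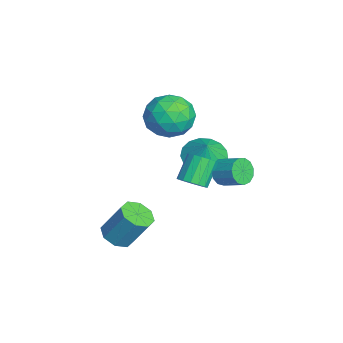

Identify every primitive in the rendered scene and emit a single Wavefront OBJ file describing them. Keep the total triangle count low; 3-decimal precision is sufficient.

v -3.425 0.318 -0.329
v -2.634 0.25 -1.096
v -3.746 -1.43 -0.504
v -2.955 -1.498 -1.271
v -2.687 -1.305 -0.218
v -2.489 -0.224 -0.109
v -3.891 -0.956 -1.491
v -3.693 0.125 -1.382
v -2.922 -0.537 -1.814
v -2.178 -0.753 -1.027
v -4.202 -0.427 -0.573
v -3.458 -0.643 0.214
v -3.001 0.438 -0.697
v -3.379 -1.618 -0.903
v -3.221 -1.504 -0.284
v -2.756 -1.544 -0.735
v -2.916 0.159 -0.117
v -2.451 0.119 -0.568
v -2.482 -0.795 -0.052
v -3.929 -1.299 -1.032
v -3.464 -1.339 -1.483
v -3.624 0.364 -0.865
v -3.159 0.324 -1.316
v -3.898 -0.385 -1.548
v -2.706 -0.065 -1.57
v -2.894 -1.093 -1.673
v -3.445 -0.774 -1.802
v -3.328 -0.139 -1.738
v -2.268 -0.192 -1.107
v -2.457 -1.22 -1.21
v -2.3 -1.106 -0.591
v -2.183 -0.471 -0.528
v -2.438 -0.655 -1.529
v -3.923 0.04 -0.39
v -4.112 -0.988 -0.493
v -4.197 -0.709 -1.072
v -4.08 -0.074 -1.009
v -3.486 -0.087 0.073
v -3.674 -1.115 -0.03
v -3.052 -1.041 0.138
v -2.935 -0.406 0.202
v -3.942 -0.525 -0.071
v 1.215 -2.919 -4.288
v 1.654 -3.452 -4.084
v 1.945 -2.693 -2.729
v 1.505 -2.161 -2.932
v 1.918 -3.056 -4.362
v 2.208 -2.297 -3.007
v 1.769 -2.58 -4.597
v 2.06 -1.821 -3.241
v 1.296 -2.303 -4.65
v 1.587 -1.544 -3.295
v 0.775 -2.387 -4.491
v 1.066 -1.628 -3.136
v 0.512 -2.783 -4.213
v 0.802 -2.024 -2.858
v 0.66 -3.259 -3.979
v 0.951 -2.5 -2.623
v 1.133 -3.536 -3.925
v 1.424 -2.777 -2.57
v -3.049 0.78 -3.119
v -2.266 1.114 -3.54
v -2.551 0.82 -2.161
v -2.501 1.488 -3.434
v -2.861 1.701 -3.256
v -3.264 1.702 -3.046
v -3.618 1.492 -2.853
v -3.842 1.119 -2.72
v -3.884 0.668 -2.679
v -3.735 0.243 -2.739
v -3.429 -0.059 -2.886
v -3.035 -0.17 -3.086
v -2.645 -0.062 -3.293
v -2.348 0.238 -3.461
v -2.211 0.662 -3.55
v -0.878 0.086 -3.123
v -0.357 0.286 -2.831
v -1.06 0.773 -1.906
v -1.582 0.574 -2.197
v -0.443 0.532 -3.027
v -1.147 1.019 -2.102
v -0.647 0.659 -3.248
v -1.35 1.146 -2.323
v -0.912 0.632 -3.436
v -1.615 1.119 -2.511
v -1.168 0.459 -3.539
v -1.872 0.947 -2.614
v -1.347 0.186 -3.531
v -2.05 0.674 -2.606
v -1.4 -0.113 -3.414
v -2.103 0.374 -2.489
v -1.313 -0.359 -3.218
v -2.017 0.128 -2.293
v -1.11 -0.486 -2.997
v -1.813 0.001 -2.072
v -0.845 -0.459 -2.809
v -1.548 0.028 -1.884
v -0.588 -0.287 -2.706
v -1.292 0.201 -1.781
v -0.41 -0.014 -2.714
v -1.113 0.474 -1.789
v -1.452 1.326 -2.97
v -1.082 1.339 -3.492
v -0.458 2.047 -3.032
v -0.828 2.034 -2.51
v -1.334 1.593 -3.54
v -0.71 2.301 -3.08
v -1.624 1.761 -3.407
v -1 2.469 -2.947
v -1.859 1.792 -3.135
v -1.235 2.5 -2.675
v -1.965 1.674 -2.811
v -1.341 2.382 -2.351
v -1.908 1.446 -2.537
v -1.284 2.154 -2.077
v -1.706 1.18 -2.401
v -1.082 1.888 -1.941
v -1.424 0.96 -2.446
v -0.8 1.668 -1.985
v -1.15 0.856 -2.657
v -0.526 1.565 -2.196
v -0.973 0.902 -2.967
v -0.349 1.61 -2.507
v -0.947 1.082 -3.279
v -0.323 1.79 -2.818
f 1 38 17
f 38 12 41
f 17 41 6
f 38 41 17
f 1 17 13
f 17 6 18
f 13 18 2
f 17 18 13
f 1 13 22
f 13 2 23
f 22 23 8
f 13 23 22
f 1 22 34
f 22 8 37
f 34 37 11
f 22 37 34
f 1 34 38
f 34 11 42
f 38 42 12
f 34 42 38
f 2 18 29
f 18 6 32
f 29 32 10
f 18 32 29
f 6 41 19
f 41 12 40
f 19 40 5
f 41 40 19
f 12 42 39
f 42 11 35
f 39 35 3
f 42 35 39
f 11 37 36
f 37 8 24
f 36 24 7
f 37 24 36
f 8 23 28
f 23 2 25
f 28 25 9
f 23 25 28
f 4 30 16
f 30 10 31
f 16 31 5
f 30 31 16
f 4 16 14
f 16 5 15
f 14 15 3
f 16 15 14
f 4 14 21
f 14 3 20
f 21 20 7
f 14 20 21
f 4 21 26
f 21 7 27
f 26 27 9
f 21 27 26
f 4 26 30
f 26 9 33
f 30 33 10
f 26 33 30
f 5 31 19
f 31 10 32
f 19 32 6
f 31 32 19
f 3 15 39
f 15 5 40
f 39 40 12
f 15 40 39
f 7 20 36
f 20 3 35
f 36 35 11
f 20 35 36
f 9 27 28
f 27 7 24
f 28 24 8
f 27 24 28
f 10 33 29
f 33 9 25
f 29 25 2
f 33 25 29
f 44 43 47
f 44 47 45
f 45 47 48
f 45 48 46
f 47 43 49
f 47 49 48
f 48 49 50
f 48 50 46
f 49 43 51
f 49 51 50
f 50 51 52
f 50 52 46
f 51 43 53
f 51 53 52
f 52 53 54
f 52 54 46
f 53 43 55
f 53 55 54
f 54 55 56
f 54 56 46
f 55 43 57
f 55 57 56
f 56 57 58
f 56 58 46
f 57 43 59
f 57 59 58
f 58 59 60
f 58 60 46
f 59 43 44
f 59 44 60
f 60 44 45
f 60 45 46
f 62 61 64
f 62 64 63
f 64 61 65
f 64 65 63
f 65 61 66
f 65 66 63
f 66 61 67
f 66 67 63
f 67 61 68
f 67 68 63
f 68 61 69
f 68 69 63
f 69 61 70
f 69 70 63
f 70 61 71
f 70 71 63
f 71 61 72
f 71 72 63
f 72 61 73
f 72 73 63
f 73 61 74
f 73 74 63
f 74 61 75
f 74 75 63
f 75 61 62
f 75 62 63
f 77 76 80
f 77 80 78
f 78 80 81
f 78 81 79
f 80 76 82
f 80 82 81
f 81 82 83
f 81 83 79
f 82 76 84
f 82 84 83
f 83 84 85
f 83 85 79
f 84 76 86
f 84 86 85
f 85 86 87
f 85 87 79
f 86 76 88
f 86 88 87
f 87 88 89
f 87 89 79
f 88 76 90
f 88 90 89
f 89 90 91
f 89 91 79
f 90 76 92
f 90 92 91
f 91 92 93
f 91 93 79
f 92 76 94
f 92 94 93
f 93 94 95
f 93 95 79
f 94 76 96
f 94 96 95
f 95 96 97
f 95 97 79
f 96 76 98
f 96 98 97
f 97 98 99
f 97 99 79
f 98 76 100
f 98 100 99
f 99 100 101
f 99 101 79
f 100 76 77
f 100 77 101
f 101 77 78
f 101 78 79
f 103 102 106
f 103 106 104
f 104 106 107
f 104 107 105
f 106 102 108
f 106 108 107
f 107 108 109
f 107 109 105
f 108 102 110
f 108 110 109
f 109 110 111
f 109 111 105
f 110 102 112
f 110 112 111
f 111 112 113
f 111 113 105
f 112 102 114
f 112 114 113
f 113 114 115
f 113 115 105
f 114 102 116
f 114 116 115
f 115 116 117
f 115 117 105
f 116 102 118
f 116 118 117
f 117 118 119
f 117 119 105
f 118 102 120
f 118 120 119
f 119 120 121
f 119 121 105
f 120 102 122
f 120 122 121
f 121 122 123
f 121 123 105
f 122 102 124
f 122 124 123
f 123 124 125
f 123 125 105
f 124 102 103
f 124 103 125
f 125 103 104
f 125 104 105



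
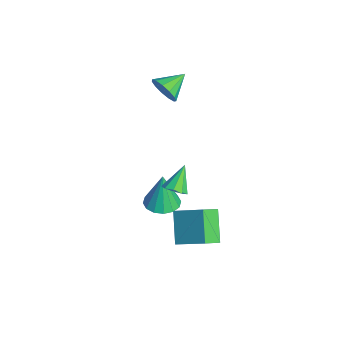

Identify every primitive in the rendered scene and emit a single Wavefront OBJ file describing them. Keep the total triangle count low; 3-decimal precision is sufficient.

v 1.795 1.596 -3.203
v 2.973 2.915 -2.089
v 1.372 2.473 -3.794
v 2.549 3.793 -2.68
v 3.271 1.407 -4.54
v 4.448 2.727 -3.426
v 2.847 2.285 -5.131
v 4.025 3.604 -4.017
v -2.719 1.965 2.718
v -2.42 2.446 1.98
v -3.421 3.235 3.262
v -2.886 2.246 1.847
v -3.299 1.956 1.99
v -3.528 1.67 2.365
v -3.5 1.477 2.851
v -3.224 1.439 3.295
v -2.788 1.568 3.556
v -2.33 1.823 3.55
v -1.996 2.123 3.281
v -1.891 2.373 2.832
v -2.05 2.493 2.347
v 2.882 1.461 -0.17
v 3.302 2.032 -0.212
v 2.078 2.139 1.01
v 2.918 2.087 -0.504
v 2.517 1.848 -0.64
v 2.287 1.429 -0.556
v 2.336 1.025 -0.291
v 2.64 0.825 0.031
v 3.057 0.923 0.259
v 3.392 1.273 0.286
v 3.489 1.711 0.101
v 0.727 1.202 -3.474
v 1.64 1.609 -3.445
v 0.633 1.258 -1.306
v 1.315 2.011 -3.469
v 0.832 2.196 -3.495
v 0.321 2.115 -3.515
v -0.081 1.79 -3.524
v -0.267 1.307 -3.519
v -0.186 0.795 -3.503
v 0.139 0.393 -3.478
v 0.621 0.208 -3.453
v 1.132 0.289 -3.433
v 1.534 0.615 -3.424
v 1.72 1.098 -3.428
f 2 4 1
f 5 2 1
f 1 4 3
f 3 5 1
f 2 8 4
f 6 2 5
f 6 8 2
f 4 8 3
f 7 5 3
f 3 8 7
f 7 6 5
f 8 6 7
f 10 9 12
f 10 12 11
f 12 9 13
f 12 13 11
f 13 9 14
f 13 14 11
f 14 9 15
f 14 15 11
f 15 9 16
f 15 16 11
f 16 9 17
f 16 17 11
f 17 9 18
f 17 18 11
f 18 9 19
f 18 19 11
f 19 9 20
f 19 20 11
f 20 9 21
f 20 21 11
f 21 9 10
f 21 10 11
f 23 22 25
f 23 25 24
f 25 22 26
f 25 26 24
f 26 22 27
f 26 27 24
f 27 22 28
f 27 28 24
f 28 22 29
f 28 29 24
f 29 22 30
f 29 30 24
f 30 22 31
f 30 31 24
f 31 22 32
f 31 32 24
f 32 22 23
f 32 23 24
f 34 33 36
f 34 36 35
f 36 33 37
f 36 37 35
f 37 33 38
f 37 38 35
f 38 33 39
f 38 39 35
f 39 33 40
f 39 40 35
f 40 33 41
f 40 41 35
f 41 33 42
f 41 42 35
f 42 33 43
f 42 43 35
f 43 33 44
f 43 44 35
f 44 33 45
f 44 45 35
f 45 33 46
f 45 46 35
f 46 33 34
f 46 34 35



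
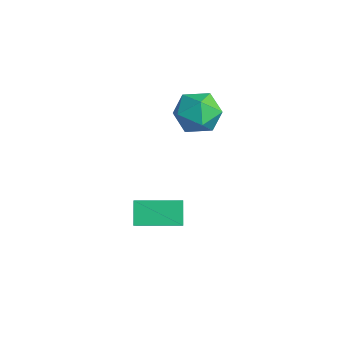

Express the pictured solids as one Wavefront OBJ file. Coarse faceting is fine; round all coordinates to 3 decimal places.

v 2.037 -2.822 -1.206
v 1.458 -2.528 -0.485
v 2.761 -1.394 -1.206
v 2.182 -1.101 -0.485
v 3.018 -3.319 -0.215
v 2.439 -3.026 0.506
v 3.742 -1.892 -0.215
v 3.163 -1.598 0.506
v 1.481 0.248 4.041
v 2.318 0.262 3.672
v 1.142 -0.942 3.228
v 1.979 -0.928 2.859
v 1.872 -1.148 3.74
v 2.081 -0.413 4.243
v 1.379 -0.267 2.657
v 1.588 0.468 3.16
v 2.254 -0.056 2.816
v 2.559 -0.601 3.486
v 0.901 -0.079 3.414
v 1.206 -0.624 4.084
f 2 4 1
f 5 2 1
f 1 4 3
f 3 5 1
f 2 8 4
f 6 2 5
f 6 8 2
f 4 8 3
f 7 5 3
f 3 8 7
f 7 6 5
f 8 6 7
f 9 20 14
f 9 14 10
f 9 10 16
f 9 16 19
f 9 19 20
f 10 14 18
f 14 20 13
f 20 19 11
f 19 16 15
f 16 10 17
f 12 18 13
f 12 13 11
f 12 11 15
f 12 15 17
f 12 17 18
f 13 18 14
f 11 13 20
f 15 11 19
f 17 15 16
f 18 17 10



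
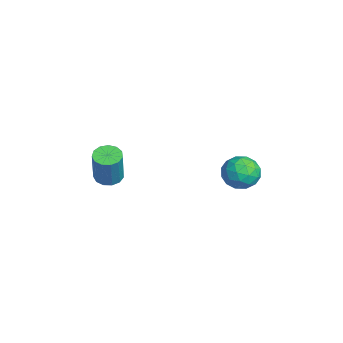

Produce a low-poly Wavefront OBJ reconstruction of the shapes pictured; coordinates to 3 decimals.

v -3.059 -2.409 1.407
v -2.359 -2.333 1.15
v -1.64 -2.455 3.077
v -2.341 -2.531 3.333
v -2.5 -1.942 1.228
v -1.781 -2.065 3.155
v -2.819 -1.7 1.362
v -2.1 -1.822 3.289
v -3.214 -1.682 1.511
v -2.496 -1.805 3.437
v -3.56 -1.895 1.626
v -2.842 -2.018 3.553
v -3.747 -2.272 1.672
v -3.029 -2.394 3.599
v -3.716 -2.691 1.633
v -2.997 -2.814 3.56
v -3.476 -3.021 1.523
v -2.757 -3.144 3.45
v -3.104 -3.157 1.376
v -2.385 -3.279 3.302
v -2.717 -3.055 1.238
v -1.999 -3.177 3.165
v -2.44 -2.747 1.154
v -1.721 -2.87 3.081
v -2.603 4.098 1.858
v -2.042 4.229 2.737
v -1.218 3.511 1.063
v -0.657 3.642 1.942
v -1.398 2.897 1.897
v -2.254 3.26 2.389
v -1.006 4.48 1.411
v -1.862 4.843 1.903
v -1.055 4.465 2.461
v -1.297 3.487 2.762
v -1.963 4.253 1.038
v -2.205 3.275 1.339
v -2.444 4.215 2.367
v -0.816 3.525 1.433
v -1.252 3.087 1.406
v -0.922 3.164 1.923
v -2.568 3.646 2.163
v -2.239 3.723 2.68
v -1.86 2.94 2.186
v -1.021 4.017 1.12
v -0.692 4.094 1.637
v -2.338 4.576 1.877
v -2.008 4.653 2.394
v -1.4 4.8 1.614
v -1.534 4.431 2.722
v -0.72 4.086 2.255
v -0.925 4.578 1.943
v -1.428 4.792 2.232
v -1.677 3.856 2.899
v -0.863 3.511 2.431
v -1.298 3.073 2.405
v -1.801 3.287 2.694
v -1.097 3.995 2.737
v -2.397 4.229 1.369
v -1.583 3.884 0.901
v -1.459 4.453 1.106
v -1.962 4.667 1.395
v -2.54 3.654 1.545
v -1.726 3.309 1.078
v -1.832 2.948 1.568
v -2.335 3.162 1.857
v -2.163 3.745 1.063
f 2 1 5
f 2 5 3
f 3 5 6
f 3 6 4
f 5 1 7
f 5 7 6
f 6 7 8
f 6 8 4
f 7 1 9
f 7 9 8
f 8 9 10
f 8 10 4
f 9 1 11
f 9 11 10
f 10 11 12
f 10 12 4
f 11 1 13
f 11 13 12
f 12 13 14
f 12 14 4
f 13 1 15
f 13 15 14
f 14 15 16
f 14 16 4
f 15 1 17
f 15 17 16
f 16 17 18
f 16 18 4
f 17 1 19
f 17 19 18
f 18 19 20
f 18 20 4
f 19 1 21
f 19 21 20
f 20 21 22
f 20 22 4
f 21 1 23
f 21 23 22
f 22 23 24
f 22 24 4
f 23 1 2
f 23 2 24
f 24 2 3
f 24 3 4
f 25 62 41
f 62 36 65
f 41 65 30
f 62 65 41
f 25 41 37
f 41 30 42
f 37 42 26
f 41 42 37
f 25 37 46
f 37 26 47
f 46 47 32
f 37 47 46
f 25 46 58
f 46 32 61
f 58 61 35
f 46 61 58
f 25 58 62
f 58 35 66
f 62 66 36
f 58 66 62
f 26 42 53
f 42 30 56
f 53 56 34
f 42 56 53
f 30 65 43
f 65 36 64
f 43 64 29
f 65 64 43
f 36 66 63
f 66 35 59
f 63 59 27
f 66 59 63
f 35 61 60
f 61 32 48
f 60 48 31
f 61 48 60
f 32 47 52
f 47 26 49
f 52 49 33
f 47 49 52
f 28 54 40
f 54 34 55
f 40 55 29
f 54 55 40
f 28 40 38
f 40 29 39
f 38 39 27
f 40 39 38
f 28 38 45
f 38 27 44
f 45 44 31
f 38 44 45
f 28 45 50
f 45 31 51
f 50 51 33
f 45 51 50
f 28 50 54
f 50 33 57
f 54 57 34
f 50 57 54
f 29 55 43
f 55 34 56
f 43 56 30
f 55 56 43
f 27 39 63
f 39 29 64
f 63 64 36
f 39 64 63
f 31 44 60
f 44 27 59
f 60 59 35
f 44 59 60
f 33 51 52
f 51 31 48
f 52 48 32
f 51 48 52
f 34 57 53
f 57 33 49
f 53 49 26
f 57 49 53



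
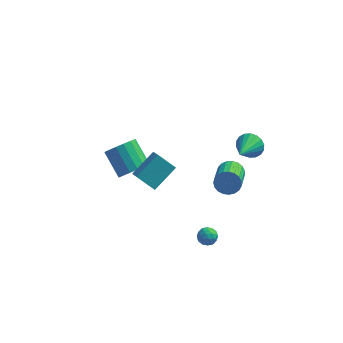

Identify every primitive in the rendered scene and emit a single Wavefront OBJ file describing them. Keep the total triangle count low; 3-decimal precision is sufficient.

v 3.281 0.292 0.035
v 3.983 0.091 -0.36
v 3.981 -1.712 0.55
v 3.279 -1.512 0.945
v 4.103 0.237 -0.071
v 4.1 -1.566 0.839
v 4.08 0.392 0.237
v 4.078 -1.411 1.147
v 3.919 0.53 0.509
v 3.917 -1.273 1.419
v 3.648 0.627 0.7
v 3.646 -1.177 1.61
v 3.314 0.665 0.775
v 3.311 -1.138 1.685
v 2.974 0.639 0.723
v 2.971 -1.164 1.633
v 2.687 0.553 0.552
v 2.684 -1.25 1.462
v 2.503 0.422 0.291
v 2.5 -1.381 1.201
v 2.453 0.268 -0.014
v 2.45 -1.535 0.896
v 2.547 0.118 -0.31
v 2.544 -1.685 0.6
v 2.767 -0.001 -0.547
v 2.765 -1.805 0.363
v 3.077 -0.07 -0.683
v 3.074 -1.874 0.227
v 3.422 -0.077 -0.695
v 3.419 -1.88 0.215
v 3.742 -0.02 -0.581
v 3.74 -1.823 0.329
v 2.156 -1.873 -3.406
v 2.766 -2.126 -3.455
v 1.754 -2.754 -3.865
v 2.364 -3.007 -3.914
v 2.081 -2.939 -3.319
v 2.33 -2.394 -3.036
v 2.19 -2.486 -4.284
v 2.439 -1.941 -4.001
v 2.787 -2.505 -3.998
v 2.72 -2.785 -3.402
v 1.8 -2.095 -3.918
v 1.733 -2.375 -3.322
v 2.497 -1.922 -3.39
v 2.023 -2.958 -3.93
v 1.857 -2.918 -3.58
v 2.216 -3.066 -3.609
v 2.24 -2.08 -3.143
v 2.599 -2.229 -3.173
v 2.196 -2.706 -3.093
v 1.921 -2.651 -4.147
v 2.28 -2.8 -4.177
v 2.304 -1.814 -3.711
v 2.663 -1.962 -3.74
v 2.324 -2.174 -4.227
v 2.868 -2.293 -3.739
v 2.631 -2.811 -4.008
v 2.529 -2.505 -4.226
v 2.675 -2.185 -4.059
v 2.828 -2.458 -3.388
v 2.591 -2.976 -3.658
v 2.425 -2.936 -3.308
v 2.571 -2.616 -3.141
v 2.84 -2.681 -3.707
v 1.929 -1.904 -3.662
v 1.692 -2.422 -3.932
v 1.949 -2.264 -4.179
v 2.095 -1.944 -4.012
v 1.889 -2.069 -3.312
v 1.652 -2.587 -3.581
v 1.845 -2.695 -3.261
v 1.991 -2.375 -3.094
v 1.68 -2.199 -3.613
v -2.937 2.798 -3.583
v -2.059 2.996 -3.005
v -3.124 4.199 -1.798
v -4.003 4.002 -2.377
v -2.054 3.36 -3.364
v -3.119 4.564 -2.157
v -2.251 3.597 -3.774
v -3.316 4.8 -2.567
v -2.605 3.65 -4.14
v -3.671 4.853 -2.933
v -3.036 3.508 -4.378
v -4.101 4.712 -3.171
v -3.444 3.203 -4.435
v -4.509 4.407 -3.228
v -3.736 2.806 -4.296
v -4.801 4.01 -3.089
v -3.845 2.407 -3.994
v -4.91 3.611 -2.787
v -3.746 2.097 -3.598
v -4.811 3.301 -2.391
v -3.462 1.948 -3.199
v -4.527 3.152 -1.992
v -3.058 1.994 -2.888
v -4.123 3.198 -1.681
v -2.626 2.224 -2.736
v -3.691 3.428 -1.529
v -2.266 2.585 -2.778
v -3.331 3.789 -1.571
v -1.945 -3.583 3.388
v -1.557 -4.448 4.123
v -0.929 -2.334 4.319
v -0.541 -3.199 5.055
v -0.879 -3.821 2.545
v -0.491 -4.686 3.281
v 0.137 -2.572 3.477
v 0.525 -3.437 4.212
v 4.133 2.897 0.065
v 4.489 3.193 0.836
v 3.687 1.163 0.935
v 4.106 3.306 0.866
v 3.728 3.338 0.737
v 3.431 3.283 0.474
v 3.272 3.151 0.131
v 3.284 2.969 -0.226
v 3.464 2.772 -0.525
v 3.776 2.601 -0.707
v 4.159 2.487 -0.736
v 4.537 2.455 -0.607
v 4.835 2.51 -0.345
v 4.993 2.642 -0.002
v 4.982 2.824 0.355
v 4.802 3.021 0.654
f 2 1 5
f 2 5 3
f 3 5 6
f 3 6 4
f 5 1 7
f 5 7 6
f 6 7 8
f 6 8 4
f 7 1 9
f 7 9 8
f 8 9 10
f 8 10 4
f 9 1 11
f 9 11 10
f 10 11 12
f 10 12 4
f 11 1 13
f 11 13 12
f 12 13 14
f 12 14 4
f 13 1 15
f 13 15 14
f 14 15 16
f 14 16 4
f 15 1 17
f 15 17 16
f 16 17 18
f 16 18 4
f 17 1 19
f 17 19 18
f 18 19 20
f 18 20 4
f 19 1 21
f 19 21 20
f 20 21 22
f 20 22 4
f 21 1 23
f 21 23 22
f 22 23 24
f 22 24 4
f 23 1 25
f 23 25 24
f 24 25 26
f 24 26 4
f 25 1 27
f 25 27 26
f 26 27 28
f 26 28 4
f 27 1 29
f 27 29 28
f 28 29 30
f 28 30 4
f 29 1 31
f 29 31 30
f 30 31 32
f 30 32 4
f 31 1 2
f 31 2 32
f 32 2 3
f 32 3 4
f 33 70 49
f 70 44 73
f 49 73 38
f 70 73 49
f 33 49 45
f 49 38 50
f 45 50 34
f 49 50 45
f 33 45 54
f 45 34 55
f 54 55 40
f 45 55 54
f 33 54 66
f 54 40 69
f 66 69 43
f 54 69 66
f 33 66 70
f 66 43 74
f 70 74 44
f 66 74 70
f 34 50 61
f 50 38 64
f 61 64 42
f 50 64 61
f 38 73 51
f 73 44 72
f 51 72 37
f 73 72 51
f 44 74 71
f 74 43 67
f 71 67 35
f 74 67 71
f 43 69 68
f 69 40 56
f 68 56 39
f 69 56 68
f 40 55 60
f 55 34 57
f 60 57 41
f 55 57 60
f 36 62 48
f 62 42 63
f 48 63 37
f 62 63 48
f 36 48 46
f 48 37 47
f 46 47 35
f 48 47 46
f 36 46 53
f 46 35 52
f 53 52 39
f 46 52 53
f 36 53 58
f 53 39 59
f 58 59 41
f 53 59 58
f 36 58 62
f 58 41 65
f 62 65 42
f 58 65 62
f 37 63 51
f 63 42 64
f 51 64 38
f 63 64 51
f 35 47 71
f 47 37 72
f 71 72 44
f 47 72 71
f 39 52 68
f 52 35 67
f 68 67 43
f 52 67 68
f 41 59 60
f 59 39 56
f 60 56 40
f 59 56 60
f 42 65 61
f 65 41 57
f 61 57 34
f 65 57 61
f 76 75 79
f 76 79 77
f 77 79 80
f 77 80 78
f 79 75 81
f 79 81 80
f 80 81 82
f 80 82 78
f 81 75 83
f 81 83 82
f 82 83 84
f 82 84 78
f 83 75 85
f 83 85 84
f 84 85 86
f 84 86 78
f 85 75 87
f 85 87 86
f 86 87 88
f 86 88 78
f 87 75 89
f 87 89 88
f 88 89 90
f 88 90 78
f 89 75 91
f 89 91 90
f 90 91 92
f 90 92 78
f 91 75 93
f 91 93 92
f 92 93 94
f 92 94 78
f 93 75 95
f 93 95 94
f 94 95 96
f 94 96 78
f 95 75 97
f 95 97 96
f 96 97 98
f 96 98 78
f 97 75 99
f 97 99 98
f 98 99 100
f 98 100 78
f 99 75 101
f 99 101 100
f 100 101 102
f 100 102 78
f 101 75 76
f 101 76 102
f 102 76 77
f 102 77 78
f 104 106 103
f 107 104 103
f 103 106 105
f 105 107 103
f 104 110 106
f 108 104 107
f 108 110 104
f 106 110 105
f 109 107 105
f 105 110 109
f 109 108 107
f 110 108 109
f 112 111 114
f 112 114 113
f 114 111 115
f 114 115 113
f 115 111 116
f 115 116 113
f 116 111 117
f 116 117 113
f 117 111 118
f 117 118 113
f 118 111 119
f 118 119 113
f 119 111 120
f 119 120 113
f 120 111 121
f 120 121 113
f 121 111 122
f 121 122 113
f 122 111 123
f 122 123 113
f 123 111 124
f 123 124 113
f 124 111 125
f 124 125 113
f 125 111 126
f 125 126 113
f 126 111 112
f 126 112 113



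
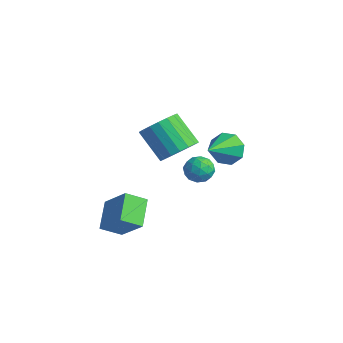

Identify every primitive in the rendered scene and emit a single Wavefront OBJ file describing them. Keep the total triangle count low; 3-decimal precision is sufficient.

v -1.463 -1.538 2.403
v -0.811 -1.108 3.135
v -2.166 -1.392 4.508
v -2.817 -1.822 3.777
v -1.053 -0.731 2.974
v -2.408 -1.015 4.348
v -1.376 -0.514 2.7
v -2.731 -0.798 4.074
v -1.717 -0.499 2.367
v -3.071 -0.783 3.741
v -2.007 -0.691 2.042
v -3.361 -0.974 3.415
v -2.189 -1.05 1.788
v -3.544 -1.334 3.161
v -2.227 -1.506 1.656
v -3.582 -1.789 3.029
v -2.114 -1.968 1.672
v -3.469 -2.252 3.045
v -1.872 -2.345 1.832
v -3.227 -2.629 3.206
v -1.549 -2.562 2.106
v -2.904 -2.846 3.48
v -1.209 -2.577 2.439
v -2.563 -2.861 3.813
v -0.919 -2.386 2.765
v -2.273 -2.669 4.138
v -0.736 -2.026 3.019
v -2.091 -2.31 4.392
v -0.698 -1.571 3.151
v -2.053 -1.854 4.524
v -1.414 0.146 1.251
v -0.712 -0.119 0.945
v -2.048 -0.821 0.635
v -1.346 -1.086 0.329
v -1.494 -1.155 1.122
v -1.102 -0.558 1.503
v -1.658 -0.382 0.077
v -1.266 0.215 0.458
v -0.864 -0.445 0.219
v -0.762 -0.923 0.865
v -1.998 -0.017 0.715
v -1.896 -0.495 1.361
v -1.007 0.098 1.152
v -1.753 -1.038 0.428
v -1.839 -1.079 0.894
v -1.427 -1.235 0.714
v -1.236 -0.16 1.48
v -0.824 -0.315 1.3
v -1.283 -0.925 1.404
v -1.936 -0.625 0.28
v -1.524 -0.78 0.1
v -1.333 0.295 0.866
v -0.921 0.139 0.686
v -1.477 -0.015 0.176
v -0.684 -0.249 0.546
v -1.057 -0.817 0.184
v -1.24 -0.404 0.036
v -1.01 -0.052 0.26
v -0.624 -0.53 0.925
v -0.997 -1.098 0.563
v -1.084 -1.139 1.029
v -0.853 -0.788 1.253
v -0.713 -0.722 0.499
v -1.763 0.158 1.017
v -2.136 -0.41 0.655
v -1.907 -0.152 0.327
v -1.676 0.199 0.551
v -1.703 -0.123 1.396
v -2.076 -0.691 1.034
v -1.75 -0.888 1.32
v -1.52 -0.536 1.544
v -2.047 -0.218 1.081
v -3.001 -3.828 -3.485
v -3.411 -4.822 -2.866
v -4.044 -2.836 -2.581
v -4.453 -3.829 -1.962
v -1.587 -3.571 -2.138
v -1.996 -4.564 -1.519
v -2.629 -2.578 -1.234
v -3.039 -3.572 -0.615
v -2.945 2.33 0.331
v -2.329 2.17 -0.441
v -2.315 0.71 1.169
v -2.002 2.584 0.114
v -2.227 2.849 0.795
v -2.872 2.811 1.205
v -3.56 2.491 1.103
v -3.887 2.077 0.549
v -3.662 1.812 -0.133
v -3.017 1.85 -0.543
f 2 1 5
f 2 5 3
f 3 5 6
f 3 6 4
f 5 1 7
f 5 7 6
f 6 7 8
f 6 8 4
f 7 1 9
f 7 9 8
f 8 9 10
f 8 10 4
f 9 1 11
f 9 11 10
f 10 11 12
f 10 12 4
f 11 1 13
f 11 13 12
f 12 13 14
f 12 14 4
f 13 1 15
f 13 15 14
f 14 15 16
f 14 16 4
f 15 1 17
f 15 17 16
f 16 17 18
f 16 18 4
f 17 1 19
f 17 19 18
f 18 19 20
f 18 20 4
f 19 1 21
f 19 21 20
f 20 21 22
f 20 22 4
f 21 1 23
f 21 23 22
f 22 23 24
f 22 24 4
f 23 1 25
f 23 25 24
f 24 25 26
f 24 26 4
f 25 1 27
f 25 27 26
f 26 27 28
f 26 28 4
f 27 1 29
f 27 29 28
f 28 29 30
f 28 30 4
f 29 1 2
f 29 2 30
f 30 2 3
f 30 3 4
f 31 68 47
f 68 42 71
f 47 71 36
f 68 71 47
f 31 47 43
f 47 36 48
f 43 48 32
f 47 48 43
f 31 43 52
f 43 32 53
f 52 53 38
f 43 53 52
f 31 52 64
f 52 38 67
f 64 67 41
f 52 67 64
f 31 64 68
f 64 41 72
f 68 72 42
f 64 72 68
f 32 48 59
f 48 36 62
f 59 62 40
f 48 62 59
f 36 71 49
f 71 42 70
f 49 70 35
f 71 70 49
f 42 72 69
f 72 41 65
f 69 65 33
f 72 65 69
f 41 67 66
f 67 38 54
f 66 54 37
f 67 54 66
f 38 53 58
f 53 32 55
f 58 55 39
f 53 55 58
f 34 60 46
f 60 40 61
f 46 61 35
f 60 61 46
f 34 46 44
f 46 35 45
f 44 45 33
f 46 45 44
f 34 44 51
f 44 33 50
f 51 50 37
f 44 50 51
f 34 51 56
f 51 37 57
f 56 57 39
f 51 57 56
f 34 56 60
f 56 39 63
f 60 63 40
f 56 63 60
f 35 61 49
f 61 40 62
f 49 62 36
f 61 62 49
f 33 45 69
f 45 35 70
f 69 70 42
f 45 70 69
f 37 50 66
f 50 33 65
f 66 65 41
f 50 65 66
f 39 57 58
f 57 37 54
f 58 54 38
f 57 54 58
f 40 63 59
f 63 39 55
f 59 55 32
f 63 55 59
f 74 76 73
f 77 74 73
f 73 76 75
f 75 77 73
f 74 80 76
f 78 74 77
f 78 80 74
f 76 80 75
f 79 77 75
f 75 80 79
f 79 78 77
f 80 78 79
f 82 81 84
f 82 84 83
f 84 81 85
f 84 85 83
f 85 81 86
f 85 86 83
f 86 81 87
f 86 87 83
f 87 81 88
f 87 88 83
f 88 81 89
f 88 89 83
f 89 81 90
f 89 90 83
f 90 81 82
f 90 82 83

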